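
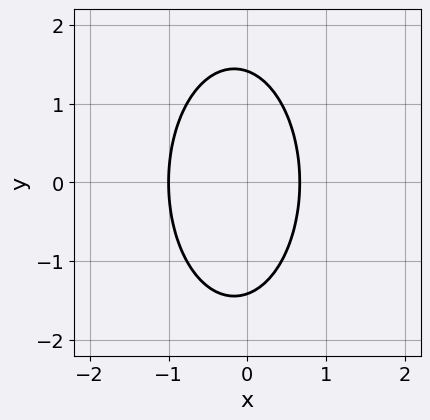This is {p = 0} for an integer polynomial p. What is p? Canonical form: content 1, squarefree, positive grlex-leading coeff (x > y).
3*x^2 + y^2 + x - 2

1. deg p = 2.
2. Symmetries: the y ↦ −y reflection is a symmetry, so y appears only in even powers.
3. Against the integer gridlines: one x-axis crossing is at x = -1.
4. Assembling these constraints gives the stated polynomial.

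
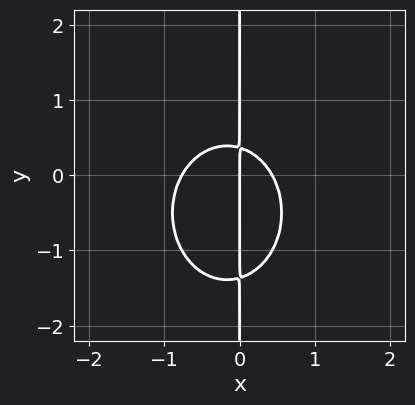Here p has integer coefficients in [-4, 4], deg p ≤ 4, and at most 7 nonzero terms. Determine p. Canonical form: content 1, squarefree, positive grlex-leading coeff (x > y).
3*x^3 + 2*x*y^2 + x^2 + 2*x*y - x

1. deg p = 3. A generic line meets the curve in up to 3 points.
2. Reading off the gridlines: it meets the x-axis at x = 0 (among the integer gridlines); the visible y-axis segment lies entirely on the curve.
3. Solving for integer coefficients yields p as stated.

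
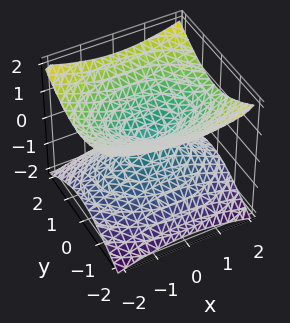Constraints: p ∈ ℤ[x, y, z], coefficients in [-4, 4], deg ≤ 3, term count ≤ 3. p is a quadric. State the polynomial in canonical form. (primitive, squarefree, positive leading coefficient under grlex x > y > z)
x^2 + 2*y^2 - 3*z^2

(a) deg p = 2.
(b) Symmetries: the y ↦ −y reflection is a symmetry, so y appears only in even powers; the z ↦ −z reflection is a symmetry, so z appears only in even powers; it's symmetric under x → −x, forcing even powers of x.
(c) Reading off the gridlines: it crosses the z-axis at the gridline z = 0; it meets the x-axis at x = 0 (among the integer gridlines); it crosses the y-axis at the gridline y = 0.
(d) These observations pin down the coefficients.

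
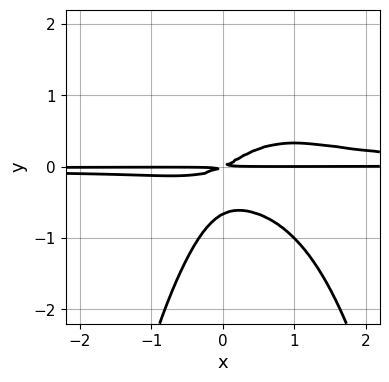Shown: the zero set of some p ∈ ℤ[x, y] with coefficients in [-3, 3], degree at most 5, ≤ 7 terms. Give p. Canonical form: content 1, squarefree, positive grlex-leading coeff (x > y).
3*x^2*y^2 - 3*x*y^2 + 3*y^3 - x*y + 2*y^2

(a) deg p = 4. The shape is more complex than any degree-3 curve.
(b) From the axis intercepts and sections: the visible x-axis segment lies entirely on the curve.
(c) Solving for integer coefficients yields p as stated.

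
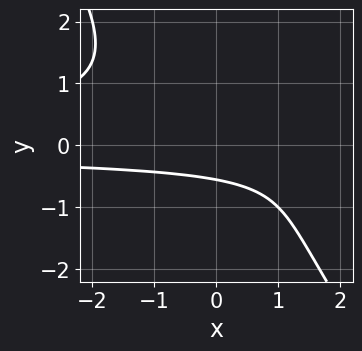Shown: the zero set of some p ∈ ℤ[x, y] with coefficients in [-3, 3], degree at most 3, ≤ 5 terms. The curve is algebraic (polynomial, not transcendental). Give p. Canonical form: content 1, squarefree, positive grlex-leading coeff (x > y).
(a) deg p = 3. No degree-2 curve has this shape.
(b) Against the integer gridlines: no x-intercept at any integer in the box.
(c) The integer polynomial consistent with all of this is the stated p.

3*x*y^2 + 2*y^3 + 3*y + 2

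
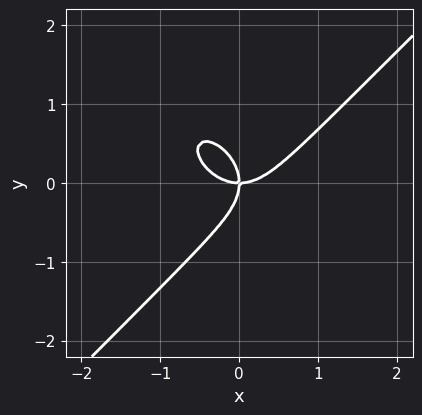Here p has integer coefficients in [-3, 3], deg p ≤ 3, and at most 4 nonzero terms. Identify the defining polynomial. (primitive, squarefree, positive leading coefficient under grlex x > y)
x^3 - y^3 - x*y

1. The degree is 3 — no degree-2 curve has this shape.
2. Observable constraints: it meets the y-axis at y = 0 (among the integer gridlines); one x-axis crossing is at x = 0.
3. These observations pin down the coefficients.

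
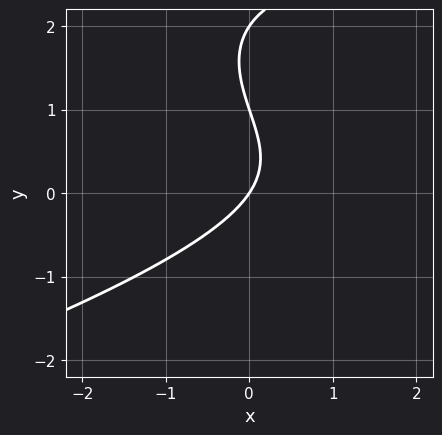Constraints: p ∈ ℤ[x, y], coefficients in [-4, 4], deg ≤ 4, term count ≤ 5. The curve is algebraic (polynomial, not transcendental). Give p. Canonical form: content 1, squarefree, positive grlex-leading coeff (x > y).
1. The degree is 3 — the shape is more complex than any degree-2 curve.
2. Reading off the gridlines: the y-axis gridline crossings are at y ∈ {0, 1, 2}; one x-axis crossing is at x = 0.
3. These observations pin down the coefficients.

y^3 + x^2 - 3*y^2 - 3*x + 2*y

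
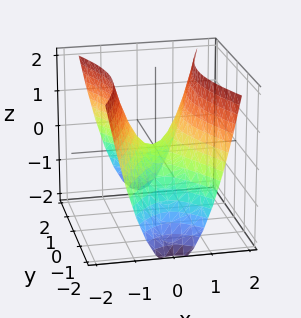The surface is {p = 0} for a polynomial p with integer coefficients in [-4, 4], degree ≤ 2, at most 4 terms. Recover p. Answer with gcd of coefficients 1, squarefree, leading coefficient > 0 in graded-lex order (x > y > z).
Degree: a saddle surface; a quadric, so deg p = 2.
Symmetries: mirror symmetry x ↦ −x ⇒ only even powers of x; the y ↦ −y reflection is a symmetry, so y appears only in even powers.
Observable constraints: it crosses the y-axis at the gridline y = 0; it crosses the x-axis at the gridline x = 0; one z-axis crossing is at z = 0.
Solving for integer coefficients yields p as stated.

3*x^2 - y^2 - 2*z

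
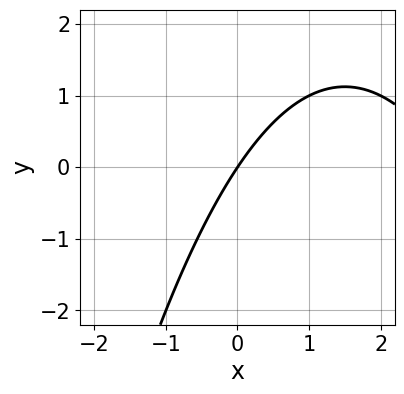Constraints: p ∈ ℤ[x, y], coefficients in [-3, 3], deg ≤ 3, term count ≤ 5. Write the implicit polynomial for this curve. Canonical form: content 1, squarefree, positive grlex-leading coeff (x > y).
x^2 - 3*x + 2*y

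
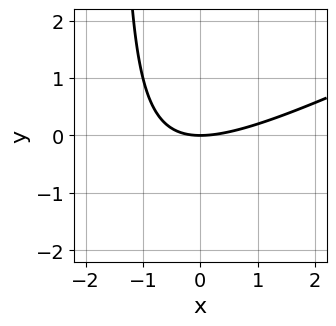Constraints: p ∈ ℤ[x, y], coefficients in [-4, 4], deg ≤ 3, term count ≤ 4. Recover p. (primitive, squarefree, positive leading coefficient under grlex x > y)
x^2 - 2*x*y - 3*y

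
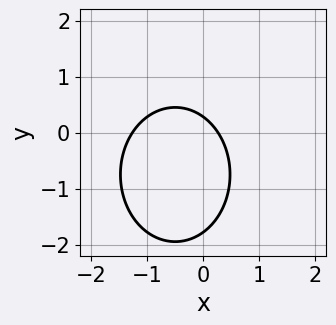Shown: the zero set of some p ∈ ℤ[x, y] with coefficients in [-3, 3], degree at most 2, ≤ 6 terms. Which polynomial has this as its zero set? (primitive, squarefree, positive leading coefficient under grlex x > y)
3*x^2 + 2*y^2 + 3*x + 3*y - 1

First, degree: no degree-1 curve has this shape, so deg p = 2.
Finally, putting this together gives p.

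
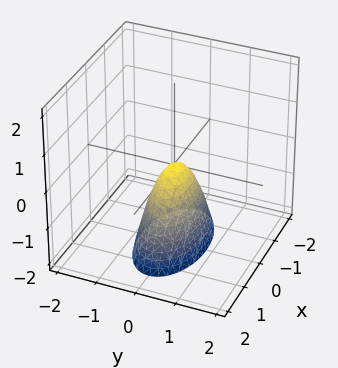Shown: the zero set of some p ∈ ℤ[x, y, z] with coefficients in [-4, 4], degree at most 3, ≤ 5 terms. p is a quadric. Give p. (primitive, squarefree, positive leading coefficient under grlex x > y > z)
x^2 + 3*y^2 + z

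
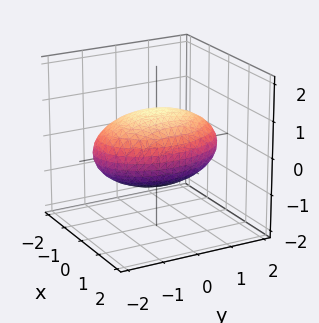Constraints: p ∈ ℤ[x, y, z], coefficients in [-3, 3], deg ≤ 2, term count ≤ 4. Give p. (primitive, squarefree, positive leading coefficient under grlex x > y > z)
2*x^2 + y^2 + 3*z^2 - 3

First, degree: bounded and convex; a quadric, so deg p = 2.
Next, symmetries: mirror symmetry x ↦ −x ⇒ only even powers of x; the y ↦ −y reflection is a symmetry, so y appears only in even powers; mirror symmetry z ↦ −z ⇒ only even powers of z.
Next, checking where it meets the axes: among the integer gridlines, it crosses the z-axis at z ∈ {-1, 1}.
Finally, these observations pin down the coefficients.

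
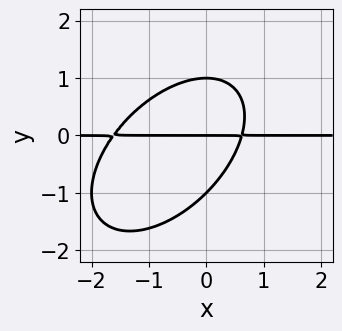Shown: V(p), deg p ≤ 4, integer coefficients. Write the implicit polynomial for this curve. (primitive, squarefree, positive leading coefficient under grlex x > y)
x^2*y - x*y^2 + y^3 + x*y - y

deg p = 3. No degree-2 curve has this shape.
Reading off the gridlines: every point of the x-axis in the box is on the curve; the y-axis gridline crossings are at y ∈ {-1, 0, 1}.
Assembling these constraints gives the stated polynomial.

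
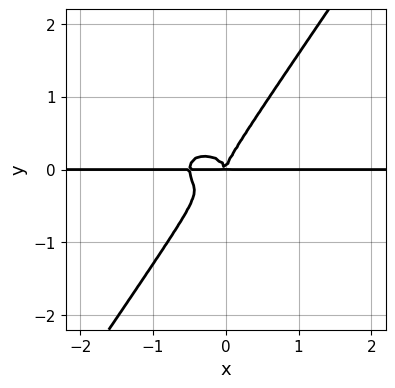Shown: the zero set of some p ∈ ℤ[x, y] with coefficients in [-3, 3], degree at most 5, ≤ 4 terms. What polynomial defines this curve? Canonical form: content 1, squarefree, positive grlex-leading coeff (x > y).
2*x^3*y + 2*x*y^3 - 2*y^4 + x^2*y

(a) Degree: the shape is more complex than any degree-3 curve, so deg p = 4.
(b) Observable constraints: the visible x-axis segment lies entirely on the curve.
(c) Solving for integer coefficients yields p as stated.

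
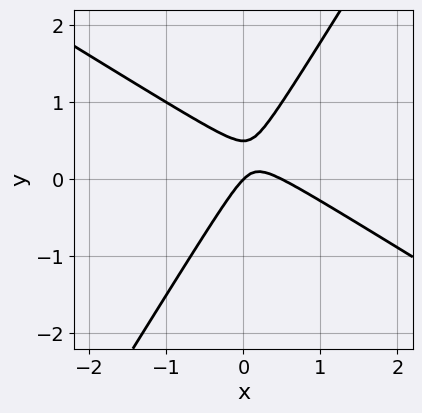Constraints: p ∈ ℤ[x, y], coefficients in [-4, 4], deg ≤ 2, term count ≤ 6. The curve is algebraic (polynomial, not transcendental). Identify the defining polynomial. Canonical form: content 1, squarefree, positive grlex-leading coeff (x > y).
2*x^2 + 2*x*y - 2*y^2 - x + y

(a) Degree: the shape is more complex than any degree-1 curve, so deg p = 2.
(b) From the visible intercepts: it meets the y-axis at y = 0 (among the integer gridlines); it crosses the x-axis at the gridline x = 0.
(c) Together with the visible shape, these determine p as stated.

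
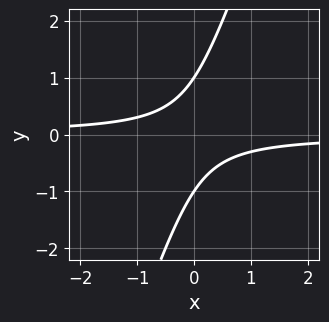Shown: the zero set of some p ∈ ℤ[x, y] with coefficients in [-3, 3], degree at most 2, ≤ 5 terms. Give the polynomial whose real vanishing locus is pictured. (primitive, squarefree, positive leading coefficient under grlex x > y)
3*x*y - y^2 + 1

First, deg p = 2. The shape is more complex than any degree-1 curve.
Then, from the axis intercepts and sections: among the integer gridlines, it crosses the y-axis at y ∈ {-1, 1}; no x-intercept at any integer in the box.
Finally, matching integer coefficients to the picture gives p.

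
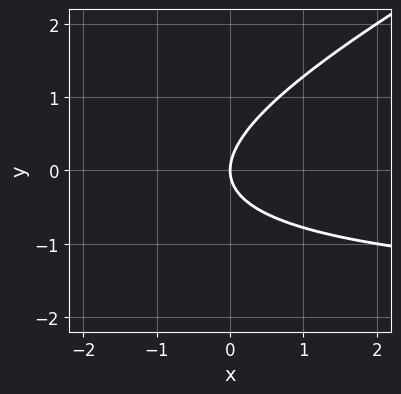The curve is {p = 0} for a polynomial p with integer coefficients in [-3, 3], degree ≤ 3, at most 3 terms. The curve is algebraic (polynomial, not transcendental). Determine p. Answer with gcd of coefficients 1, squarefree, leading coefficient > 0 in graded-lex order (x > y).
x*y - 2*y^2 + 2*x

Degree: the shape is more complex than any degree-1 curve, so deg p = 2.
Against the integer gridlines: it crosses the x-axis at the gridline x = 0; one y-axis crossing is at y = 0.
The integer polynomial consistent with all of this is the stated p.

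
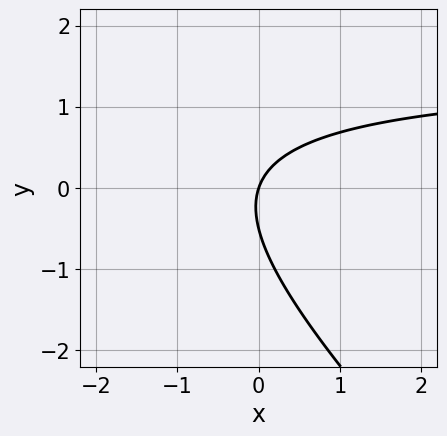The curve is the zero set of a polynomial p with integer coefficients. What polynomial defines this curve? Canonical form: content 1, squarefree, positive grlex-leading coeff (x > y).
2*x*y + 2*y^2 - 3*x + y

1. deg p = 2. The shape is more complex than any degree-1 curve.
2. Checking where it meets the axes: it meets the y-axis at y = 0 (among the integer gridlines); it meets the x-axis at x = 0 (among the integer gridlines).
3. Putting this together gives p.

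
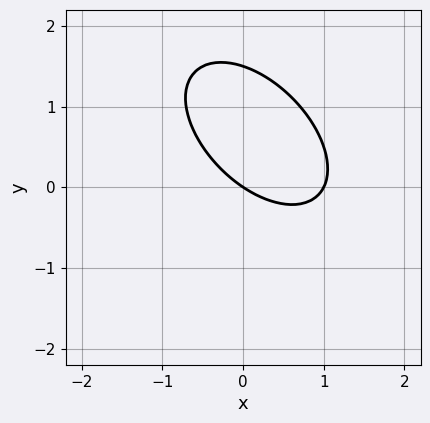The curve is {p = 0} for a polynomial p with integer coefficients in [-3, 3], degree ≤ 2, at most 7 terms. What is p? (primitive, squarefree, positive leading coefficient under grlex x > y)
(a) Degree: no degree-1 curve has this shape, so deg p = 2.
(b) Checking where it meets the axes: it meets the y-axis at y = 0 (among the integer gridlines); among the integer gridlines, it crosses the x-axis at x ∈ {0, 1}.
(c) Assembling these constraints gives the stated polynomial.

2*x^2 + 2*x*y + 2*y^2 - 2*x - 3*y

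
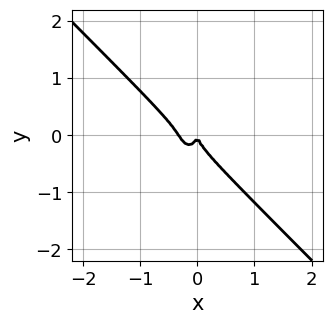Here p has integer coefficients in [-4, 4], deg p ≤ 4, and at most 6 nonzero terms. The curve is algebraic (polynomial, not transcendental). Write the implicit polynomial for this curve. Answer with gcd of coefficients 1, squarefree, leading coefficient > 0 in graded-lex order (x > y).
3*x^3 + 2*x^2*y + y^3 + x^2

deg p = 3. The shape is more complex than any degree-2 curve.
Against the integer gridlines: it crosses the x-axis at the gridline x = 0; one y-axis crossing is at y = 0.
Matching integer coefficients to the picture gives p.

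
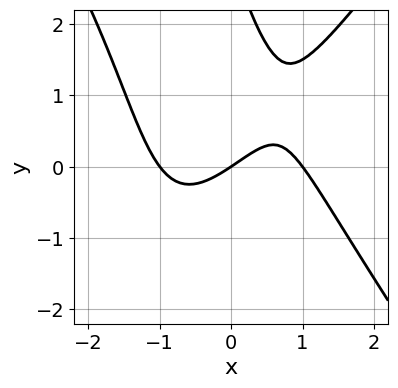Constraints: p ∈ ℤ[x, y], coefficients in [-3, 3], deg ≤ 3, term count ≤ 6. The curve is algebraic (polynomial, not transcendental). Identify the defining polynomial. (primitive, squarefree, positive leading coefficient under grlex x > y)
2*x^3 - x*y^2 - y^2 - 2*x + 3*y

First, deg p = 3.
Then, observable constraints: among the integer gridlines, it crosses the x-axis at x ∈ {-1, 0, 1}; it crosses the y-axis at the gridline y = 0.
Finally, matching integer coefficients to the picture gives p.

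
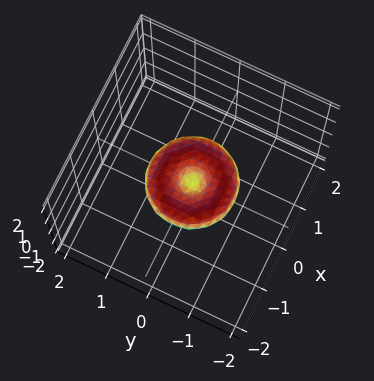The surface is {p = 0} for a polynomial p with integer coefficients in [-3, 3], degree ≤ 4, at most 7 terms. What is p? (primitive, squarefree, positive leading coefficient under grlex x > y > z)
x^4 + 2*x^2*y^2 + y^4 - x^2 - y^2 + 2*z^2

First, degree: the shape is more complex than any degree-3 surface, so deg p = 4.
Next, symmetries: the surface is invariant under rotation about z: p = q(x² + y², z).
Then, from the visible intercepts: the y-axis gridline crossings are at y ∈ {-1, 0, 1}; a circular section at z = 0 has radius exactly 1; it meets the z-axis at z = 0 (among the integer gridlines); the x-axis gridline crossings are at x ∈ {-1, 0, 1}.
Finally, assembling these constraints gives the stated polynomial.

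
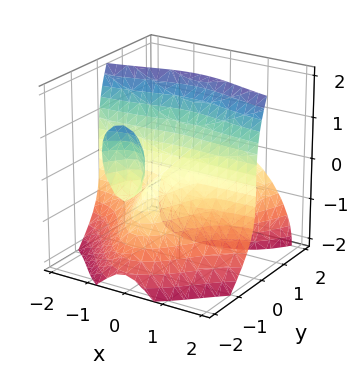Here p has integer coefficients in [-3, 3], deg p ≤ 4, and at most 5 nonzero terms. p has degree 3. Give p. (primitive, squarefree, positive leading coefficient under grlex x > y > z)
3*x^2*y + 2*y^2*z - z^3 + 3*y*z

(a) There are 3 components. Treating them together as one polynomial.
(b) The degree is 3 — a generic line meets the surface in up to 3 points.
(c) From the visible intercepts: every point of the x-axis in the box is on the surface; it meets the z-axis at z = 0 (among the integer gridlines); the visible y-axis segment lies entirely on the surface.
(d) These observations pin down the coefficients.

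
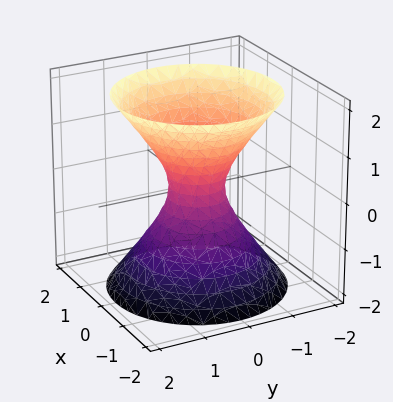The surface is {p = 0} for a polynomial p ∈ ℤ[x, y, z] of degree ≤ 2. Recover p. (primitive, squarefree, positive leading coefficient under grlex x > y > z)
3*x^2 + 3*y^2 - 2*z^2 - 1

deg p = 2.
Symmetry: the z-axis is an axis of rotation, so x and y enter only as x² + y²; mirror symmetry z ↦ −z ⇒ only even powers of z.
Checking where it meets the axes: the surface avoids every integer z-axis point in the box; a circular section at z = -1 has radius exactly 1.
These observations pin down the coefficients.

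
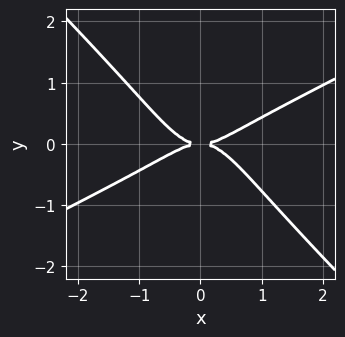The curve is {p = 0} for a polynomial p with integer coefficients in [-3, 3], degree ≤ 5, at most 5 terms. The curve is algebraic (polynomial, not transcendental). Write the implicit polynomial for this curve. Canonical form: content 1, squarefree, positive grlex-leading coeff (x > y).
First, degree: the shape is more complex than any degree-3 curve, so deg p = 4.
Then, reading off the gridlines: it crosses the y-axis at the gridline y = 0; it meets the x-axis at x = 0 (among the integer gridlines).
Finally, together with the visible shape, these determine p as stated.

x^4 - x^3*y - 2*x^2*y^2 - y^2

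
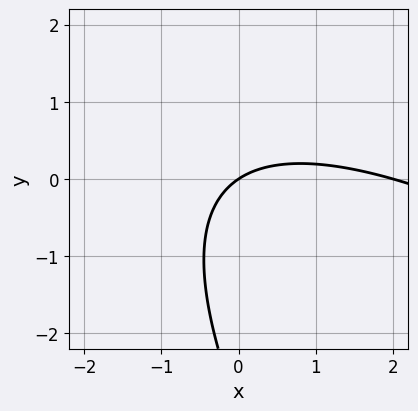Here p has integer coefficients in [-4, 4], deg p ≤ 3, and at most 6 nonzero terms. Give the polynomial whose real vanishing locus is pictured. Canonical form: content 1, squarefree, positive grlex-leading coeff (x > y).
(a) The degree is 2 — a generic line meets the curve in up to 2 points.
(b) Checking where it meets the axes: the x-axis gridline crossings are at x ∈ {0, 2}; one y-axis crossing is at y = 0.
(c) Solving for integer coefficients yields p as stated.

x^2 + 2*x*y + y^2 - 2*x + 3*y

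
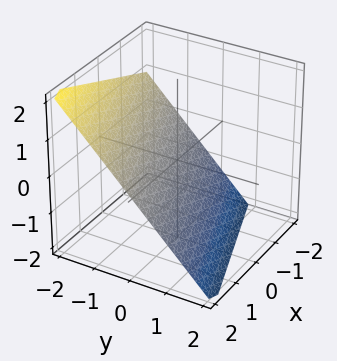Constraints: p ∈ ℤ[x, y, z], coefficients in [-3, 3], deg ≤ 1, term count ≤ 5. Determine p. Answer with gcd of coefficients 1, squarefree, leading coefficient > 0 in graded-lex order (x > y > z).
x - 3*y - 3*z - 2

(a) The degree is 1 — every cross-section is a straight line — this is a plane.
(b) Observable constraints: one x-axis crossing is at x = 2.
(c) Putting this together gives p.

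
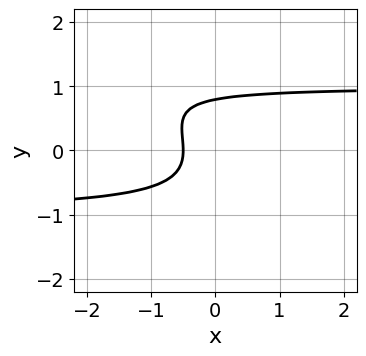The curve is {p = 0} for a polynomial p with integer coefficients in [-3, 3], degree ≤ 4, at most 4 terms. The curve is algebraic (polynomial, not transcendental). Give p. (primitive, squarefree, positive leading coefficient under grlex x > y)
(a) deg p = 3. A generic line meets the curve in up to 3 points.
(b) Matching integer coefficients to the picture gives p.

2*x*y^2 + 2*y^3 - 2*x - 1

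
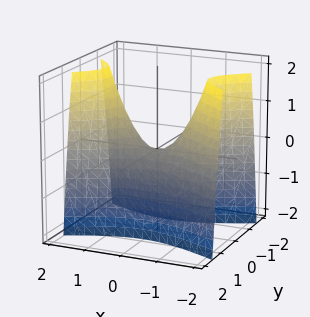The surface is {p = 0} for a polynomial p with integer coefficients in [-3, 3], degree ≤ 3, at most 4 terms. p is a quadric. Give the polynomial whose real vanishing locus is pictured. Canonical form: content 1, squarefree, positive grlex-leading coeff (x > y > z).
(a) Degree: a saddle surface; a quadric, so deg p = 2.
(b) Symmetries: the x ↦ −x reflection is a symmetry, so x appears only in even powers; the y ↦ −y reflection is a symmetry, so y appears only in even powers.
(c) From the visible intercepts: one z-axis crossing is at z = 0; it crosses the y-axis at the gridline y = 0.
(d) These observations pin down the coefficients.

x^2 - 3*y^2 - z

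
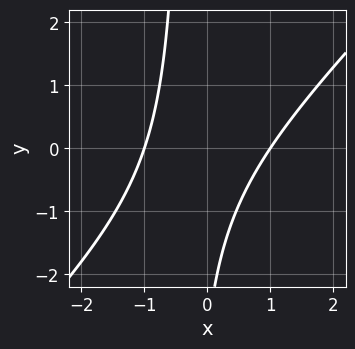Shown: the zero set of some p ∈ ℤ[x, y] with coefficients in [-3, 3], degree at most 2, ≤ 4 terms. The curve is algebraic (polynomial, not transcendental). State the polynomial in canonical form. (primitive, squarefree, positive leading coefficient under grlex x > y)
(a) Degree: a generic line meets the curve in up to 2 points, so deg p = 2.
(b) Reading off the gridlines: the x-axis gridline crossings are at x ∈ {-1, 1}; no y-intercept at any integer in the box.
(c) Solving for integer coefficients yields p as stated.

3*x^2 - 3*x*y - y - 3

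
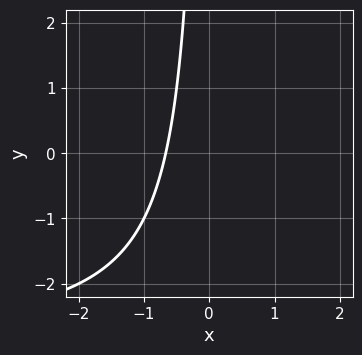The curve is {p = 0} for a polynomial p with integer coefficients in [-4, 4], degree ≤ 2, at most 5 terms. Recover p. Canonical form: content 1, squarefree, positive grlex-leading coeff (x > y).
First, deg p = 2. A generic line meets the curve in up to 2 points.
Next, checking where it meets the axes: no y-intercept at any integer in the box.
Finally, matching integer coefficients to the picture gives p.

x*y + 3*x + 2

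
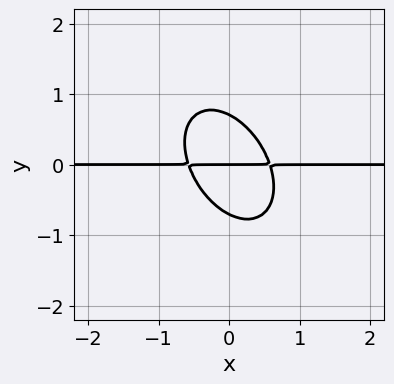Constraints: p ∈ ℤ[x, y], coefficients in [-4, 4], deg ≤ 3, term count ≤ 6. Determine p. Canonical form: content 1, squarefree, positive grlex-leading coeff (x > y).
3*x^2*y + 2*x*y^2 + 2*y^3 - y

deg p = 3.
Reading off the gridlines: the visible x-axis segment lies entirely on the curve; one y-axis crossing is at y = 0.
Solving for integer coefficients yields p as stated.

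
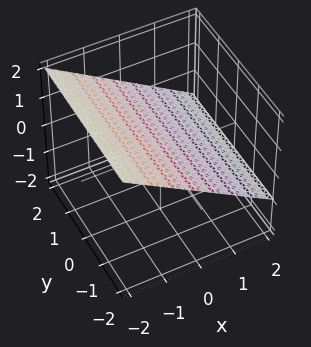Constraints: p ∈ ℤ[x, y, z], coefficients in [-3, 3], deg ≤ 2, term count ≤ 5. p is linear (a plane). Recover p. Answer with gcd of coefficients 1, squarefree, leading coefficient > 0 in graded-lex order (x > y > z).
(a) The degree is 1 — the surface is flat (a plane).
(b) Reading off the gridlines: it crosses the x-axis at the gridline x = 1; no y-intercept at any integer in the box.
(c) Together with the visible shape, these determine p as stated.

2*x + 3*z - 2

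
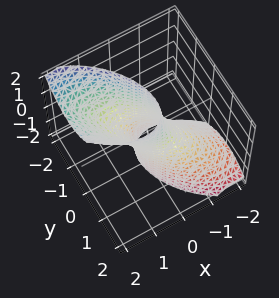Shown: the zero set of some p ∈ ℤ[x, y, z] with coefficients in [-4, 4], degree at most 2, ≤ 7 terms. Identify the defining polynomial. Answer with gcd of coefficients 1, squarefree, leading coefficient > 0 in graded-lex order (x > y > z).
2*x^2 + 2*x*y - 2*x*z + 2*y^2 - 1

First, degree: no degree-1 surface has this shape, so deg p = 2.
Then, against the integer gridlines: it misses every integer gridline on the z-axis.
Finally, together with the visible shape, these determine p as stated.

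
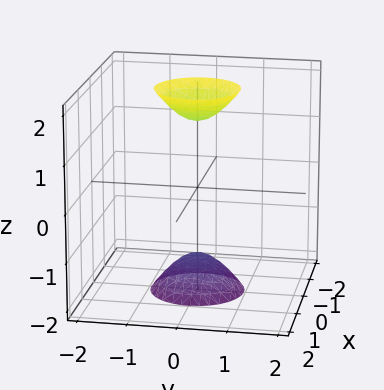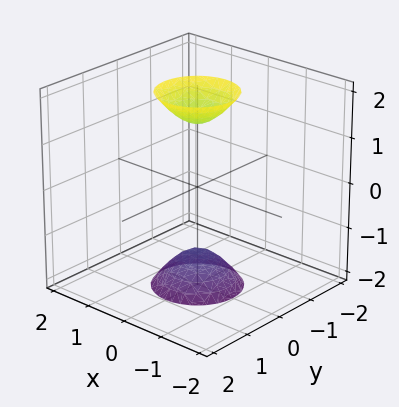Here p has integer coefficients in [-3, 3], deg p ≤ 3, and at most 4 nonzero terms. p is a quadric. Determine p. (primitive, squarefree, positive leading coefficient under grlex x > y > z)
3*x^2 + 3*y^2 - z^2 + 2

First, there are 2 components. They look like related sheets of one shape, so recover p as a whole.
Next, degree: two separate bowl-shaped sheets opening away from each other; a quadric, so deg p = 2.
Then, symmetries: rotational symmetry about the z-axis ⇒ p depends on x, y only through x² + y²; it's symmetric under z → −z, forcing even powers of z.
Next, checking where it meets the axes: the surface avoids every integer y-axis point in the box; it misses every integer gridline on the x-axis; a circular section at z = 2 has radius between 0 and 1.
Finally, solving for integer coefficients yields p as stated.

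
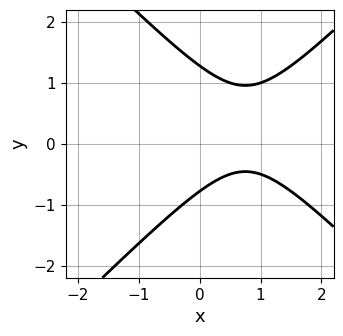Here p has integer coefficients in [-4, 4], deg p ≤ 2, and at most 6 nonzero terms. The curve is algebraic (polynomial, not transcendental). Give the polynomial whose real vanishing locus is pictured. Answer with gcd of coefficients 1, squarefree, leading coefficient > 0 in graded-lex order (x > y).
First, deg p = 2.
Then, observable constraints: no x-intercept at any integer in the box.
Finally, together with the visible shape, these determine p as stated.

2*x^2 - 2*y^2 - 3*x + y + 2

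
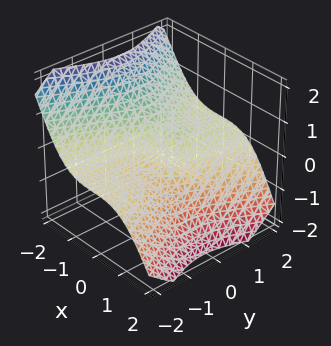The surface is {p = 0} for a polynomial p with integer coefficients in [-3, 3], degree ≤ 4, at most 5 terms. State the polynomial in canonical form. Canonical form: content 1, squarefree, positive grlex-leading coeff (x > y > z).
1. deg p = 3. No degree-2 surface has this shape.
2. Against the integer gridlines: it crosses the y-axis at the gridline y = 0; it meets the x-axis at x = 0 (among the integer gridlines); one z-axis crossing is at z = 0.
3. Together with the visible shape, these determine p as stated.

2*x^3 + 2*y^2*z + z^3 - y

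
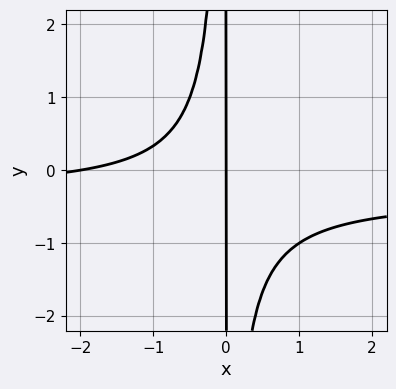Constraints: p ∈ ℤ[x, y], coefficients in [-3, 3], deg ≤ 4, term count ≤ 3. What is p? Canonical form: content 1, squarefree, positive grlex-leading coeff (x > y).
Degree: no degree-2 curve has this shape, so deg p = 3.
From the visible intercepts: the visible y-axis segment lies entirely on the curve; the x-axis gridline crossings are at x ∈ {-2, 0}.
Matching integer coefficients to the picture gives p.

3*x^2*y + x^2 + 2*x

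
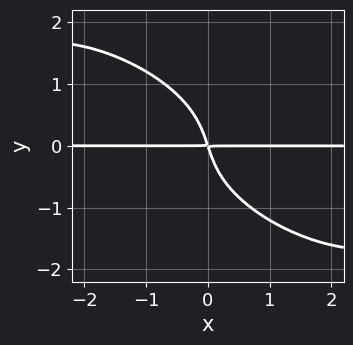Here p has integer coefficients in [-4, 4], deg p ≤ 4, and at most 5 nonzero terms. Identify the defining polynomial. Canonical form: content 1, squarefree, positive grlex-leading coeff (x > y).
Degree: a generic line meets the curve in up to 4 points, so deg p = 4.
From the visible intercepts: every point of the x-axis in the box is on the curve.
The integer polynomial consistent with all of this is the stated p.

x^2*y^2 + 2*x*y^3 + 2*y^4 + 3*x*y + y^2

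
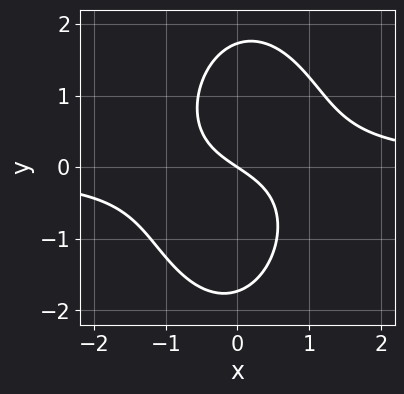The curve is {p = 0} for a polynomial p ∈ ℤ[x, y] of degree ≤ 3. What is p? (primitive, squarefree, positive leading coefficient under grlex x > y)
deg p = 3. The shape is more complex than any degree-2 curve.
Against the integer gridlines: it meets the x-axis at x = 0 (among the integer gridlines); it meets the y-axis at y = 0 (among the integer gridlines).
These observations pin down the coefficients.

3*x^2*y + y^3 - 2*x - 3*y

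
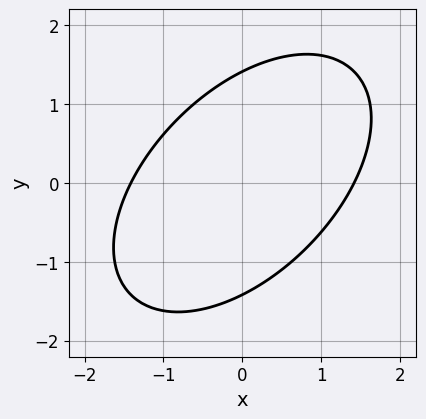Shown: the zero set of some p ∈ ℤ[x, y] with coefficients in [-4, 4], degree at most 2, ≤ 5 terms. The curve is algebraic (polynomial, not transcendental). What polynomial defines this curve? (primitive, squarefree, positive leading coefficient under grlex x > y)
x^2 - x*y + y^2 - 2

First, the degree is 2 — no degree-1 curve has this shape.
Finally, solving for integer coefficients yields p as stated.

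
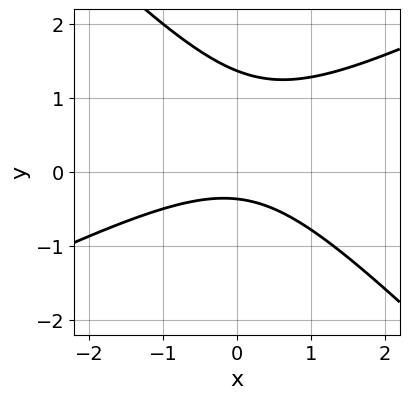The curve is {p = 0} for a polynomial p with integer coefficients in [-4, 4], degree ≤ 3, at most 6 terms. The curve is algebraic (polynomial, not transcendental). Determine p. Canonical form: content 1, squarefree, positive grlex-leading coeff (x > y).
x^2 - x*y - 2*y^2 + 2*y + 1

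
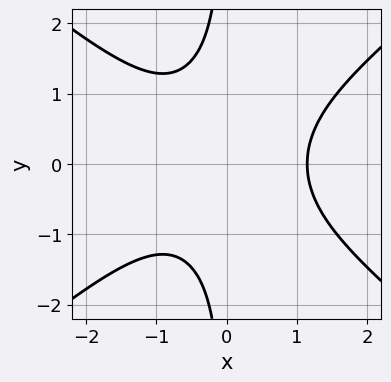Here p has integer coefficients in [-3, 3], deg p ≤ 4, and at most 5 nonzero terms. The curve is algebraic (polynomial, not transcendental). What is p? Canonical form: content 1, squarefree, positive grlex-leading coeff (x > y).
2*x^3 - 3*x*y^2 - 3

First, the degree is 3 — a generic line meets the curve in up to 3 points.
Then, symmetries: it's symmetric under y → −y, forcing even powers of y.
Then, against the integer gridlines: the curve avoids every integer y-axis point in the box.
Finally, the integer polynomial consistent with all of this is the stated p.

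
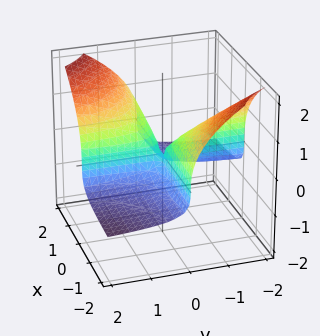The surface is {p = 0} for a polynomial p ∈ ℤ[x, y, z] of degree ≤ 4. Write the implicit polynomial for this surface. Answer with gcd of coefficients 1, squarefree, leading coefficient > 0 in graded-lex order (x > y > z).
x*y*z - z^3 + x*y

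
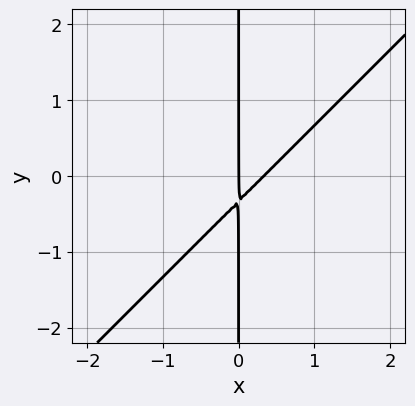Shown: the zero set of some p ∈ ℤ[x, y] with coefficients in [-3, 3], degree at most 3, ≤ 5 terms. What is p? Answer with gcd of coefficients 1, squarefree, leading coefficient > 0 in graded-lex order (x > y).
(a) The degree is 2 — no degree-1 curve has this shape.
(b) Against the integer gridlines: the visible y-axis segment lies entirely on the curve; one x-axis crossing is at x = 0.
(c) Assembling these constraints gives the stated polynomial.

3*x^2 - 3*x*y - x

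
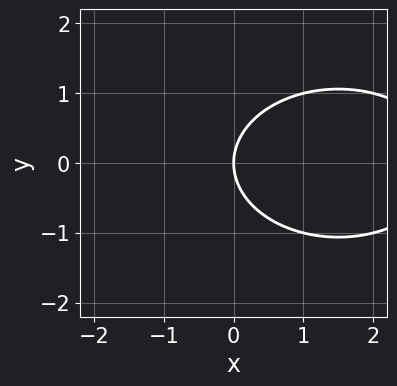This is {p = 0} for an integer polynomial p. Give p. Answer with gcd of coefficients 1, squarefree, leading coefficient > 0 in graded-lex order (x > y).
First, degree: the shape is more complex than any degree-1 curve, so deg p = 2.
Next, symmetries: mirror symmetry y ↦ −y ⇒ only even powers of y.
Next, checking where it meets the axes: it meets the x-axis at x = 0 (among the integer gridlines); it crosses the y-axis at the gridline y = 0.
Finally, solving for integer coefficients yields p as stated.

x^2 + 2*y^2 - 3*x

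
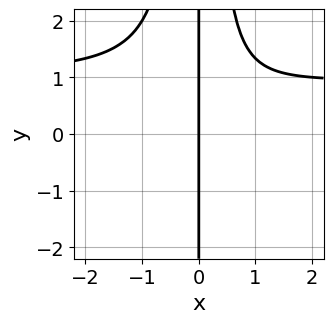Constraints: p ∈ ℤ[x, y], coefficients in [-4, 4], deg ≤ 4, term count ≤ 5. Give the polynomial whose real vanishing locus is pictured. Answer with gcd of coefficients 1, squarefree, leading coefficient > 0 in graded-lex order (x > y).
3*x^3*y - 3*x^3 + x^2 - 2*x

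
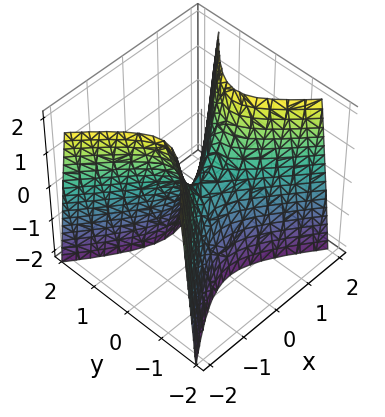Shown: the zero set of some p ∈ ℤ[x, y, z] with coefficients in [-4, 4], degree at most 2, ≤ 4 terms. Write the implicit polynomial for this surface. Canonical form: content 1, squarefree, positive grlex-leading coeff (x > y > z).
2*x^2 - 3*y^2 - z

First, degree: a saddle surface; a quadric, so deg p = 2.
Then, symmetries: the y ↦ −y reflection is a symmetry, so y appears only in even powers; the x ↦ −x reflection is a symmetry, so x appears only in even powers.
Next, from the visible intercepts: it crosses the z-axis at the gridline z = 0; it crosses the y-axis at the gridline y = 0.
Finally, putting this together gives p.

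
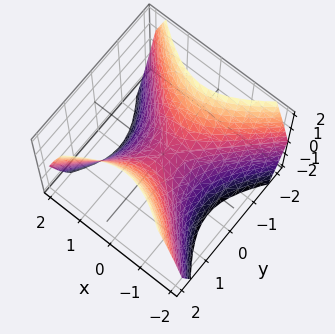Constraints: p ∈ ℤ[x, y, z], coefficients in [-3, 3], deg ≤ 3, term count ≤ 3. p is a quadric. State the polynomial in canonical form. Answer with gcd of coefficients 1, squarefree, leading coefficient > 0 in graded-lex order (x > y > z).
x^2 - y^2 + z

(a) deg p = 2.
(b) Symmetries: it's symmetric under x → −x, forcing even powers of x; it's symmetric under y → −y, forcing even powers of y.
(c) From the visible intercepts: it meets the y-axis at y = 0 (among the integer gridlines); it meets the x-axis at x = 0 (among the integer gridlines); one z-axis crossing is at z = 0.
(d) Solving for integer coefficients yields p as stated.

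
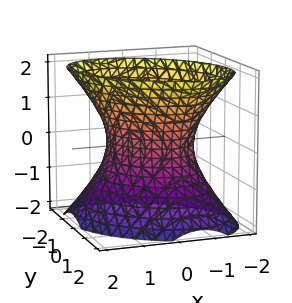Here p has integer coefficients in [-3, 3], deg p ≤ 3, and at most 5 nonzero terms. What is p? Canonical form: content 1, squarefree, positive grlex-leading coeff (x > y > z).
The degree is 2 — no degree-1 surface has this shape.
From the visible intercepts: the y-axis gridline crossings are at y ∈ {-1, 1}; no z-intercept at any integer in the box.
Matching integer coefficients to the picture gives p. Check: (1, 0, 0) on the x-axis lies on the surface, and p(1, 0, 0) = 0. ✓

3*x^2 + 2*x*y + 3*y^2 - 2*z^2 - 3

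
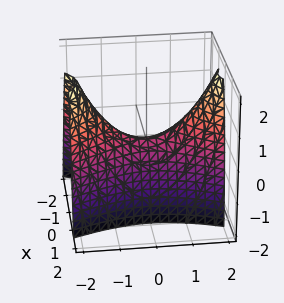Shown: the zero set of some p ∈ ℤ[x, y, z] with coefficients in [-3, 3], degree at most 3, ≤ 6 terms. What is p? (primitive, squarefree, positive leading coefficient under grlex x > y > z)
3*x^2 - x*z - y^2 + 2*z

1. deg p = 2. The shape is more complex than any degree-1 surface.
2. From the visible intercepts: it crosses the z-axis at the gridline z = 0; it crosses the x-axis at the gridline x = 0; it crosses the y-axis at the gridline y = 0.
3. Assembling these constraints gives the stated polynomial.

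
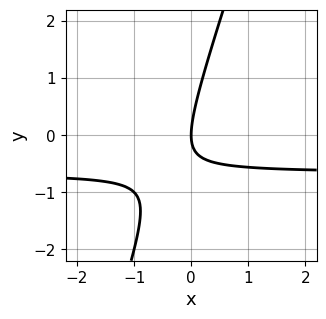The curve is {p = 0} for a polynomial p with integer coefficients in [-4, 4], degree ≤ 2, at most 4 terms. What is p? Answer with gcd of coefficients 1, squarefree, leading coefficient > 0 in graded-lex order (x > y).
3*x*y - y^2 + 2*x

(a) deg p = 2. A generic line meets the curve in up to 2 points.
(b) Reading off the gridlines: it crosses the x-axis at the gridline x = 0; one y-axis crossing is at y = 0.
(c) Matching integer coefficients to the picture gives p.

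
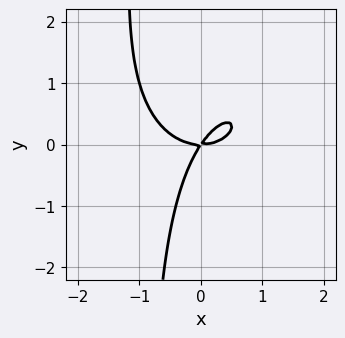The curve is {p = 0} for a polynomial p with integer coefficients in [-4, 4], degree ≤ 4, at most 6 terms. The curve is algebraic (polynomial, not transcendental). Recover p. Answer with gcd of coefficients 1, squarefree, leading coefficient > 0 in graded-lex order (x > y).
2*x^3 - x^2*y + 2*x*y^2 - 3*x*y + 2*y^2

The degree is 3 — a generic line meets the curve in up to 3 points.
Against the integer gridlines: it meets the y-axis at y = 0 (among the integer gridlines); one x-axis crossing is at x = 0.
Together with the visible shape, these determine p as stated.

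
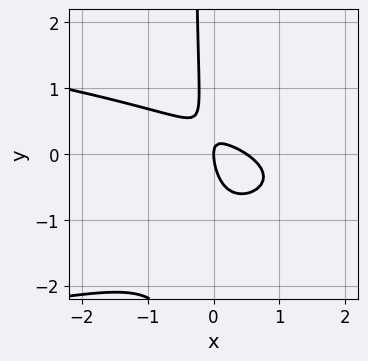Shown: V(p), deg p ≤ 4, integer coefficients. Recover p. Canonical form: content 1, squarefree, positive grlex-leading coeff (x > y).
1. Degree: no degree-2 curve has this shape, so deg p = 3.
2. Reading off the gridlines: it crosses the y-axis at the gridline y = 0; it crosses the x-axis at the gridline x = 0.
3. Matching integer coefficients to the picture gives p.

3*x*y^2 + 2*x^2 + 3*x*y + y^2 - x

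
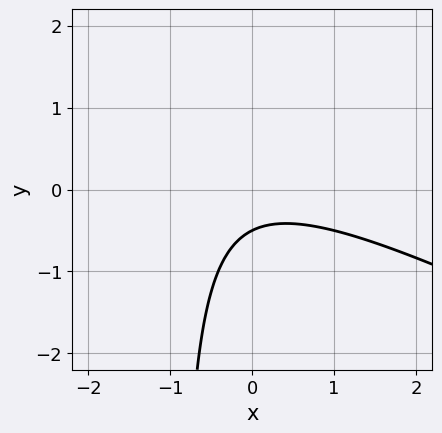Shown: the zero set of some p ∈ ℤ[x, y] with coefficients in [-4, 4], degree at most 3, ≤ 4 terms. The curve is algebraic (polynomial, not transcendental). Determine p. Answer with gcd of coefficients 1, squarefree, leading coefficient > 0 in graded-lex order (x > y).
x^2 + 2*x*y + 2*y + 1

Degree: no degree-1 curve has this shape, so deg p = 2.
Checking where it meets the axes: no x-intercept at any integer in the box.
Fitting integer coefficients to these (and the overall shape) gives p.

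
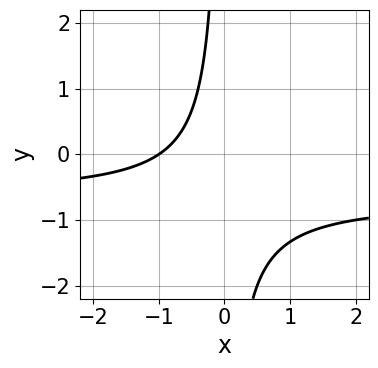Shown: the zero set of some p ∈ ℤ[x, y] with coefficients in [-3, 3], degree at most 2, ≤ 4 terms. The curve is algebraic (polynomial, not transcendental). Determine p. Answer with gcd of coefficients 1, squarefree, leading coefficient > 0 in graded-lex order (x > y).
1. The degree is 2 — no degree-1 curve has this shape.
2. From the axis intercepts and sections: it meets the x-axis at x = -1 (among the integer gridlines); no y-intercept at any integer in the box.
3. Fitting integer coefficients to these (and the overall shape) gives p.

3*x*y + 2*x + 2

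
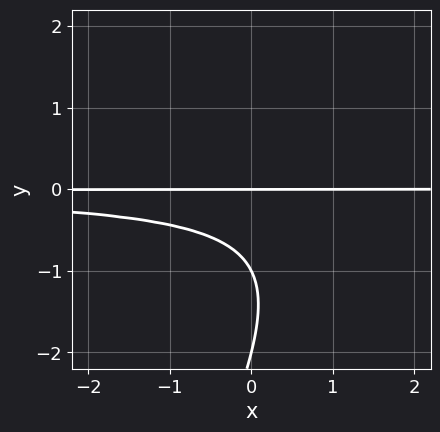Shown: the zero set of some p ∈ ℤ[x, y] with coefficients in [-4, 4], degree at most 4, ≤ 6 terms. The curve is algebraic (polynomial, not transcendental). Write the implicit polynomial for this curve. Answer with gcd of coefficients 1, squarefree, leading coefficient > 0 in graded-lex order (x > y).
1. The degree is 3 — the shape is more complex than any degree-2 curve.
2. From the visible intercepts: among the integer gridlines, it crosses the y-axis at y ∈ {-2, -1, 0}; every point of the x-axis in the box is on the curve.
3. Assembling these constraints gives the stated polynomial.

2*x*y^2 - y^3 - 3*y^2 - 2*y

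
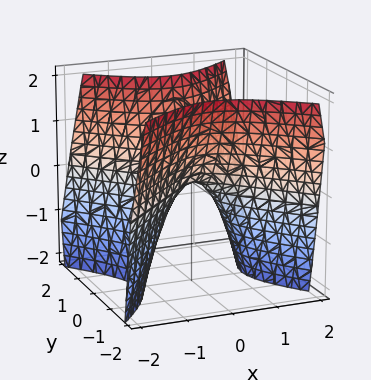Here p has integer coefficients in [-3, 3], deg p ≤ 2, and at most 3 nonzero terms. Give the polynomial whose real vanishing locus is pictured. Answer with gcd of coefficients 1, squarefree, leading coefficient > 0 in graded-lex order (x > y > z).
(a) Degree: a saddle surface; a quadric, so deg p = 2.
(b) Symmetries: mirror symmetry y ↦ −y ⇒ only even powers of y; it's symmetric under x → −x, forcing even powers of x.
(c) From the visible intercepts: one z-axis crossing is at z = 0; it crosses the x-axis at the gridline x = 0.
(d) These observations pin down the coefficients.

3*x^2 - 3*y^2 + 2*z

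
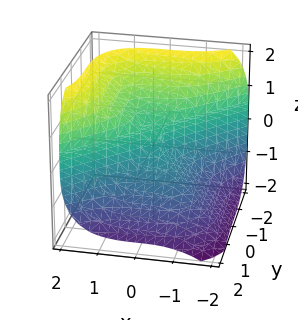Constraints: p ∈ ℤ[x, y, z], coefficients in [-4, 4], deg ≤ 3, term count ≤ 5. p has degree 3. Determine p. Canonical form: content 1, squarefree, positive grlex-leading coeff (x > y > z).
2*x^3 - 2*y^3 - 2*z^3 + z^2

deg p = 3.
Against the integer gridlines: one y-axis crossing is at y = 0; it meets the z-axis at z = 0 (among the integer gridlines).
These observations pin down the coefficients.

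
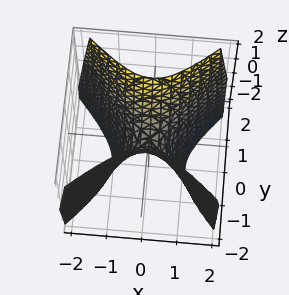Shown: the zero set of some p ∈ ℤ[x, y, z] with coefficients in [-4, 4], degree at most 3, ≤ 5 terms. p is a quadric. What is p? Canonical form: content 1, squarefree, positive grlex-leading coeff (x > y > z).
2*x^2 - 2*y^2 + z

(a) The degree is 2 — a saddle surface; a quadric.
(b) Symmetries: mirror symmetry y ↦ −y ⇒ only even powers of y; the x ↦ −x reflection is a symmetry, so x appears only in even powers.
(c) From the visible intercepts: one z-axis crossing is at z = 0; one y-axis crossing is at y = 0.
(d) Assembling these constraints gives the stated polynomial.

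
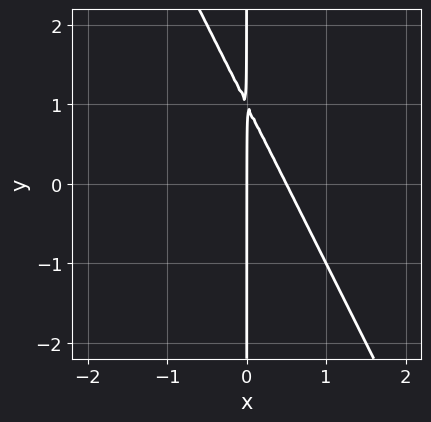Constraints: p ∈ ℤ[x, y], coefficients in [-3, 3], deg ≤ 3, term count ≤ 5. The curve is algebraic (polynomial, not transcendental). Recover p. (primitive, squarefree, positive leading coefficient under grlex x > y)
2*x^2 + x*y - x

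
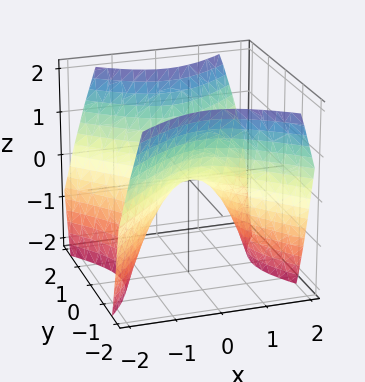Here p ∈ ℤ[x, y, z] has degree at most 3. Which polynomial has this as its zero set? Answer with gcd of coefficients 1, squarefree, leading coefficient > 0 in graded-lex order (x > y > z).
1. The degree is 2 — a saddle surface; a quadric.
2. Symmetries: mirror symmetry x ↦ −x ⇒ only even powers of x; the y ↦ −y reflection is a symmetry, so y appears only in even powers.
3. Observable constraints: it crosses the y-axis at the gridline y = 0; it crosses the z-axis at the gridline z = 0.
4. Assembling these constraints gives the stated polynomial.

x^2 - y^2 + z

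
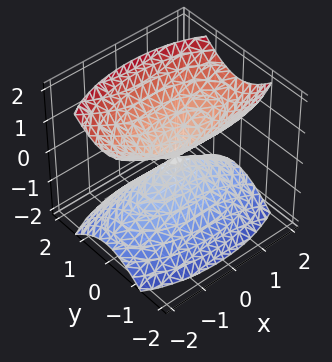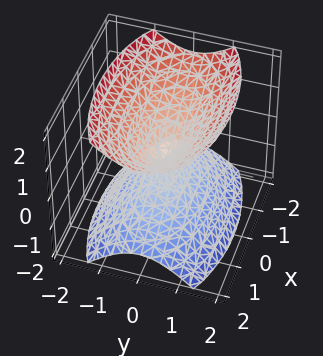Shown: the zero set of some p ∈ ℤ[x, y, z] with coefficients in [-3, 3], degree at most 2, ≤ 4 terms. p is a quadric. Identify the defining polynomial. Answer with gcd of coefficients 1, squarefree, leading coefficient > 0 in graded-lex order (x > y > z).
1. I count 2 distinct pieces. They look like related sheets of one shape, so recover p as a whole.
2. The degree is 2 — a double cone through the origin; a quadric.
3. Symmetries: it's symmetric under y → −y, forcing even powers of y; the x ↦ −x reflection is a symmetry, so x appears only in even powers; it's symmetric under z → −z, forcing even powers of z.
4. From the visible intercepts: it crosses the z-axis at the gridline z = 0; one y-axis crossing is at y = 0; one x-axis crossing is at x = 0.
5. Matching integer coefficients to the picture gives p.

x^2 + 3*y^2 - 2*z^2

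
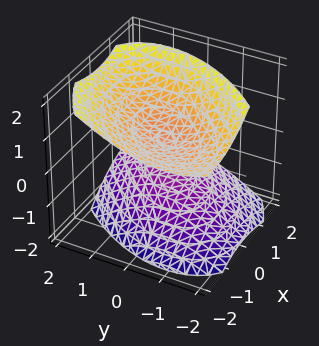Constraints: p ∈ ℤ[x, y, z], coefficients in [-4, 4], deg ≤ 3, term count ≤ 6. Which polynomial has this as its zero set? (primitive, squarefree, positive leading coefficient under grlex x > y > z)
2*x^2 - 2*x*y + 2*x*z + 2*y^2 - 3*z^2 + 2

First, there are 2 components. Treating them together as one polynomial.
Next, the degree is 2 — the shape is more complex than any degree-1 surface.
Next, reading off the gridlines: it misses every integer gridline on the x-axis; no y-intercept at any integer in the box.
Finally, putting this together gives p.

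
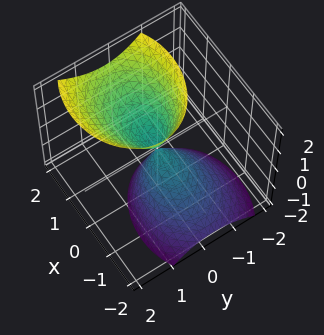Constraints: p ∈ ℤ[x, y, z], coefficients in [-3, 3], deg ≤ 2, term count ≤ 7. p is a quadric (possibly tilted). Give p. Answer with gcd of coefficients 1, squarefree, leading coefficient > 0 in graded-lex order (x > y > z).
2*x^2 - 2*x*z + 3*y^2 - y*z - z^2

(a) There are 2 components. They look like related sheets of one shape, so recover p as a whole.
(b) Degree: a generic line meets the surface in up to 2 points, so deg p = 2.
(c) Against the integer gridlines: it crosses the z-axis at the gridline z = 0; it meets the y-axis at y = 0 (among the integer gridlines); it crosses the x-axis at the gridline x = 0.
(d) Putting this together gives p.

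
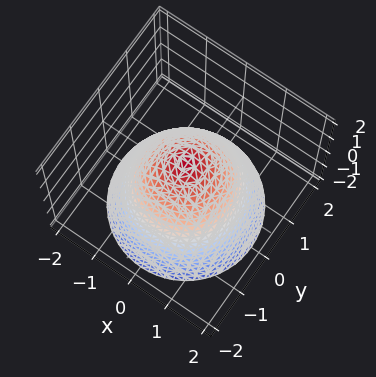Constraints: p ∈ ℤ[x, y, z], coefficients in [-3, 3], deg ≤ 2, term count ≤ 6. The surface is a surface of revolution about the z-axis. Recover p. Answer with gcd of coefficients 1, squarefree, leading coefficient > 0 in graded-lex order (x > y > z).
First, the degree is 2 — the shape is more complex than any degree-1 surface.
Next, symmetries: rotational symmetry about the z-axis ⇒ p depends on x, y only through x² + y².
Next, observable constraints: among the integer gridlines, it crosses the y-axis at y ∈ {-1, 1}; it meets the z-axis at z = 1 (among the integer gridlines); the x-axis gridline crossings are at x ∈ {-1, 1}; a circular section at z = -2 has radius between 1 and 2.
Finally, fitting integer coefficients to these (and the overall shape) gives p.

x^2 + y^2 + z - 1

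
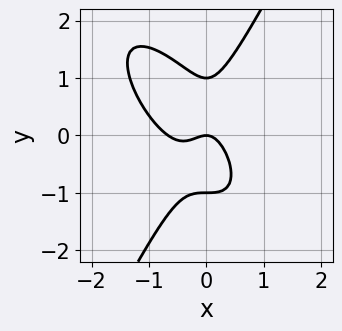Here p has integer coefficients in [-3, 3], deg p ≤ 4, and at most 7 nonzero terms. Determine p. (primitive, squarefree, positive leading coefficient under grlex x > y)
3*x^3 + 2*x^2*y - y^3 + 2*x^2 + y

(a) Degree: a generic line meets the curve in up to 3 points, so deg p = 3.
(b) From the axis intercepts and sections: among the integer gridlines, it crosses the y-axis at y ∈ {-1, 0, 1}; it crosses the x-axis at the gridline x = 0.
(c) Matching integer coefficients to the picture gives p.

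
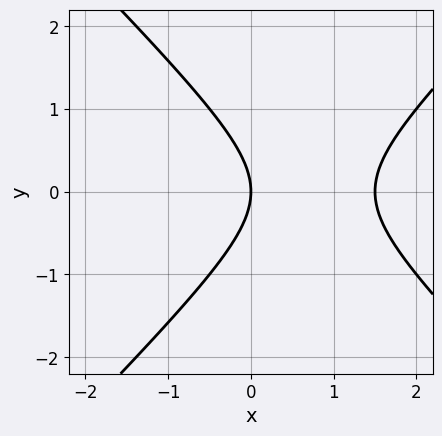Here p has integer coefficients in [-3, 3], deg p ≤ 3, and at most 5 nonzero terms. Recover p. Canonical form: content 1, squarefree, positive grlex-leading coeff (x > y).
2*x^2 - 2*y^2 - 3*x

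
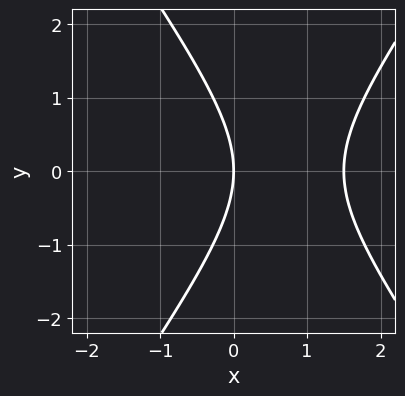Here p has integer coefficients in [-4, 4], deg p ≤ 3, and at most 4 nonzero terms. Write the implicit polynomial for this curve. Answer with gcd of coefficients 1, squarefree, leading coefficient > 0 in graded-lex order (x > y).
First, degree: no degree-1 curve has this shape, so deg p = 2.
Then, symmetries: mirror symmetry y ↦ −y ⇒ only even powers of y.
Then, from the visible intercepts: one y-axis crossing is at y = 0; it crosses the x-axis at the gridline x = 0.
Finally, matching integer coefficients to the picture gives p.

2*x^2 - y^2 - 3*x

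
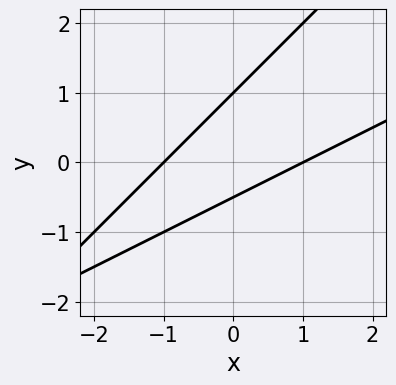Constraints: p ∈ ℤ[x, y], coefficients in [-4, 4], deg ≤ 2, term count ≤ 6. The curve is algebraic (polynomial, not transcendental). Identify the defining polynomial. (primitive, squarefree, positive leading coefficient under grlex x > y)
(a) deg p = 2. No degree-1 curve has this shape.
(b) From the visible intercepts: the x-axis gridline crossings are at x ∈ {-1, 1}; it crosses the y-axis at the gridline y = 1.
(c) Matching integer coefficients to the picture gives p.

x^2 - 3*x*y + 2*y^2 - y - 1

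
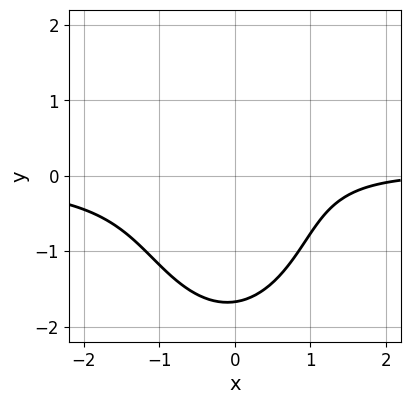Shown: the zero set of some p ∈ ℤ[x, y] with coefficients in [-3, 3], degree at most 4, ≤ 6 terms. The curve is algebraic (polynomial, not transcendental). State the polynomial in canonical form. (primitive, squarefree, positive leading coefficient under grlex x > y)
(a) The degree is 3 — the shape is more complex than any degree-2 curve.
(b) From the visible intercepts: it misses every integer gridline on the x-axis.
(c) Fitting integer coefficients to these (and the overall shape) gives p.

3*x^2*y + y^3 - x - y + 3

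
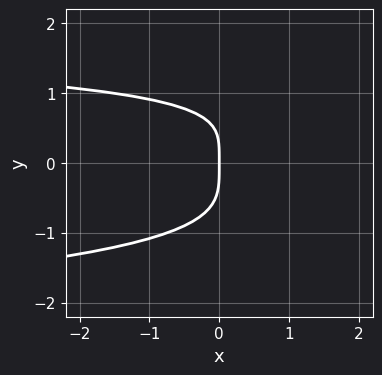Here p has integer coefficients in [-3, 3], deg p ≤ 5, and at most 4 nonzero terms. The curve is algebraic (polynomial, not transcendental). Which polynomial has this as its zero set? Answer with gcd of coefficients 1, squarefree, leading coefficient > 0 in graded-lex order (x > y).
Degree: no degree-3 curve has this shape, so deg p = 4.
From the axis intercepts and sections: it meets the x-axis at x = 0 (among the integer gridlines); one y-axis crossing is at y = 0.
Assembling these constraints gives the stated polynomial.

3*y^4 - x*y + 3*x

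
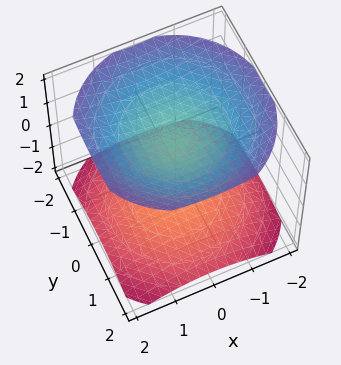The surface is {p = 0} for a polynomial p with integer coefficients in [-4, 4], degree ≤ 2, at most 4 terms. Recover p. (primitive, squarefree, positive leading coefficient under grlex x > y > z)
The picture has 2 separate pieces. Treating them together as one polynomial.
The degree is 2 — no degree-1 surface has this shape.
Symmetries: the surface is invariant under rotation about z: p = q(x² + y², z).
Reading off the gridlines: no x-intercept at any integer in the box; the surface avoids every integer y-axis point in the box.
Together with the visible shape, these determine p as stated.

x^2 + y^2 - 2*z^2 + 3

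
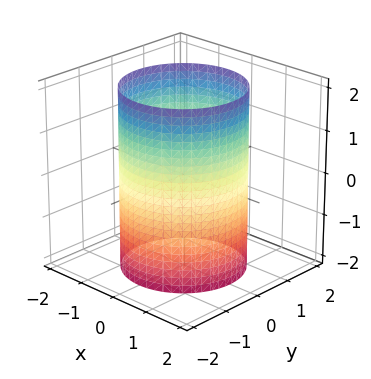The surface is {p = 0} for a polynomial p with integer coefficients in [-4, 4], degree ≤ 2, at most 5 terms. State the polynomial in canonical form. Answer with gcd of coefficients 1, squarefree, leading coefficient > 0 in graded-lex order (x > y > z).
(a) deg p = 2. Constant cross-section along one axis; a quadric.
(b) Symmetry: the surface is invariant under rotation about z: p = q(x² + y², z); it's symmetric under z → −z, forcing even powers of z.
(c) Reading off the gridlines: a circular section at z = 0 has radius between 1 and 2; it misses every integer gridline on the z-axis.
(d) These observations pin down the coefficients.

x^2 + y^2 - 2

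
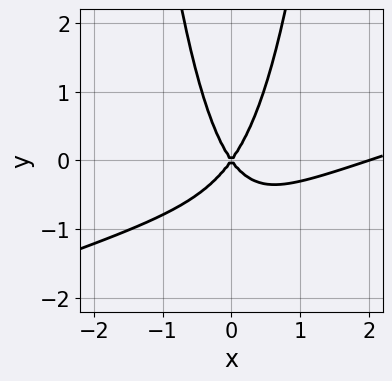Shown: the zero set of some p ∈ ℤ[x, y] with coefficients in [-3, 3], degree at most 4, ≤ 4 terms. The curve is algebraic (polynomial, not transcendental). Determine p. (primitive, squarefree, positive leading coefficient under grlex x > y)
deg p = 3. The shape is more complex than any degree-2 curve.
Reading off the gridlines: the x-axis gridline crossings are at x ∈ {0, 2}; it crosses the y-axis at the gridline y = 0.
Matching integer coefficients to the picture gives p.

x^3 - 3*x^2*y - 2*x^2 + y^2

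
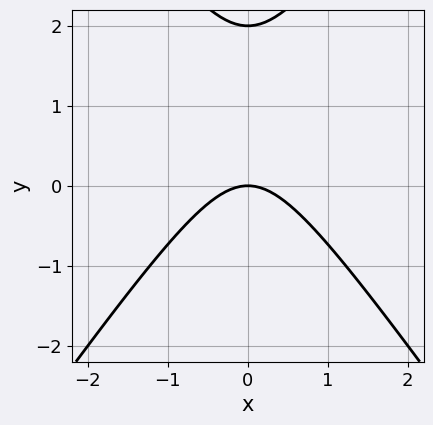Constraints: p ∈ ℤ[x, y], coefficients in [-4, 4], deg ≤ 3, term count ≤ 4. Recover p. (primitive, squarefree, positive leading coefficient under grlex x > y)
2*x^2 - y^2 + 2*y

1. Degree: no degree-1 curve has this shape, so deg p = 2.
2. Symmetries: the x ↦ −x reflection is a symmetry, so x appears only in even powers.
3. Observable constraints: among the integer gridlines, it crosses the y-axis at y ∈ {0, 2}; it meets the x-axis at x = 0 (among the integer gridlines).
4. Together with the visible shape, these determine p as stated.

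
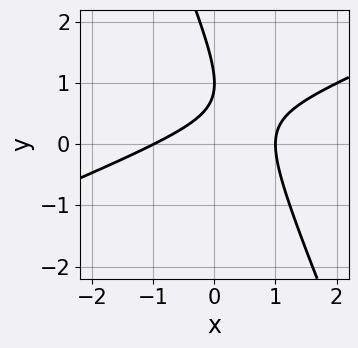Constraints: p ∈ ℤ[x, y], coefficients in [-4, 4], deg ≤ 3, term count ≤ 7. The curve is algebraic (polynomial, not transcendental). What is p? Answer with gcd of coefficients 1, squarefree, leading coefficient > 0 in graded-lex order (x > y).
x^2 - 2*x*y - y^2 + 2*y - 1

First, deg p = 2.
Then, observable constraints: it meets the y-axis at y = 1 (among the integer gridlines); the x-axis gridline crossings are at x ∈ {-1, 1}.
Finally, together with the visible shape, these determine p as stated.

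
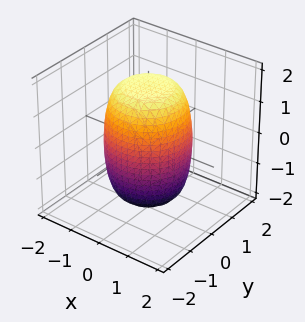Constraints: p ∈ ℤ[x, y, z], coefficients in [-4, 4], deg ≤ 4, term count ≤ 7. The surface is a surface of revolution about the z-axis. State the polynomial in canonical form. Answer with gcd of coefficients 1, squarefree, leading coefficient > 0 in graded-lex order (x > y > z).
First, the degree is 4 — the shape is more complex than any degree-3 surface.
Next, symmetries: every cross-section ⟂ z is a circle, so x, y appear only via x² + y².
Next, reading off the gridlines: a circular section at z = -1 has radius between 1 and 2.
Finally, fitting integer coefficients to these (and the overall shape) gives p.

2*x^4 + 4*x^2*y^2 + 2*y^4 - x^2 - y^2 + z^2 - 3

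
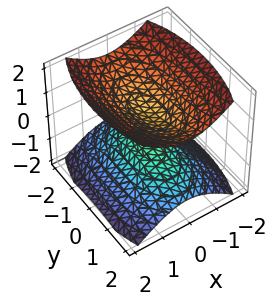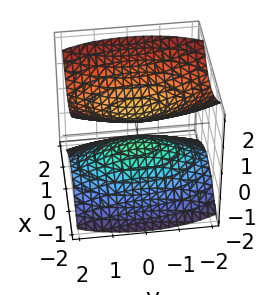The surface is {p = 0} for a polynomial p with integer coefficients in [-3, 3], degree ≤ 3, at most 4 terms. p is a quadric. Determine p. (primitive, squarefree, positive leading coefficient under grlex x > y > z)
3*x^2 + y^2 - 3*z^2 + 1

1. I count 2 distinct pieces.
2. Degree: two sheets facing apart; a quadric, so deg p = 2.
3. Symmetries: it's symmetric under y → −y, forcing even powers of y; mirror symmetry z ↦ −z ⇒ only even powers of z; the x ↦ −x reflection is a symmetry, so x appears only in even powers.
4. Observable constraints: the surface avoids every integer y-axis point in the box; it misses every integer gridline on the x-axis.
5. Solving for integer coefficients yields p as stated.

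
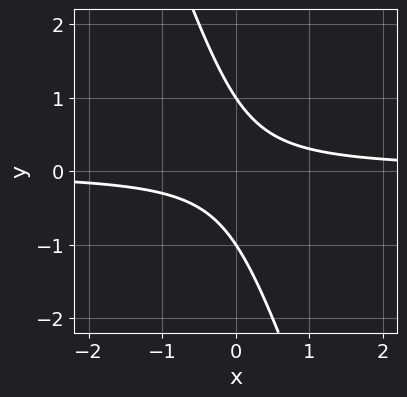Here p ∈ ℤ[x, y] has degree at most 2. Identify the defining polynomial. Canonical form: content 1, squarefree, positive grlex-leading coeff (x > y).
3*x*y + y^2 - 1

Degree: a generic line meets the curve in up to 2 points, so deg p = 2.
From the axis intercepts and sections: it misses every integer gridline on the x-axis; among the integer gridlines, it crosses the y-axis at y ∈ {-1, 1}.
Matching integer coefficients to the picture gives p.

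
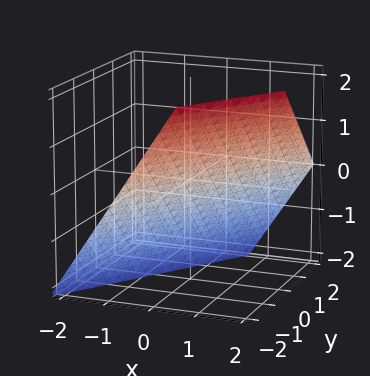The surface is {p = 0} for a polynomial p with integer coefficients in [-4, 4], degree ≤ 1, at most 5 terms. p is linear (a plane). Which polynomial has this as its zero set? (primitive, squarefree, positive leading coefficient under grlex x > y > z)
First, degree: the surface is flat (a plane), so deg p = 1.
Next, observable constraints: one y-axis crossing is at y = -1; it crosses the z-axis at the gridline z = -1.
Finally, matching integer coefficients to the picture gives p.

3*x - 2*y - 2*z - 2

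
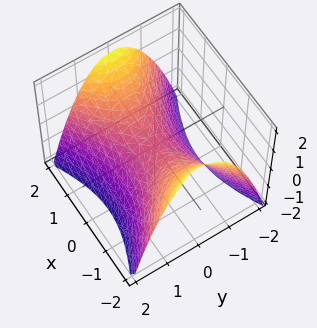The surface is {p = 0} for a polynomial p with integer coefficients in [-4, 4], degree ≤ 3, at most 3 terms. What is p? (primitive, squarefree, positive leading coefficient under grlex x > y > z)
x^2 - 2*y^2 - 2*z

1. Degree: a saddle surface; a quadric, so deg p = 2.
2. Symmetries: mirror symmetry y ↦ −y ⇒ only even powers of y; mirror symmetry x ↦ −x ⇒ only even powers of x.
3. Against the integer gridlines: it crosses the y-axis at the gridline y = 0; it crosses the z-axis at the gridline z = 0.
4. Together with the visible shape, these determine p as stated.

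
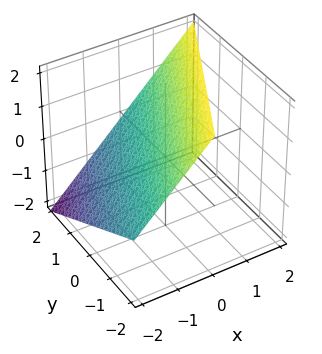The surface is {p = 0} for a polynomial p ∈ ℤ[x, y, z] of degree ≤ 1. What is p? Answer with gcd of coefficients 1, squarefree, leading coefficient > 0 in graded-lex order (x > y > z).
First, deg p = 1. The surface is flat (a plane).
Next, from the axis intercepts and sections: it crosses the x-axis at the gridline x = -1; it meets the y-axis at y = 2 (among the integer gridlines).
Finally, these observations pin down the coefficients. Check: (0, 0, 1) on the z-axis lies on the surface, and p(0, 0, 1) = 0. ✓

2*x - y - 2*z + 2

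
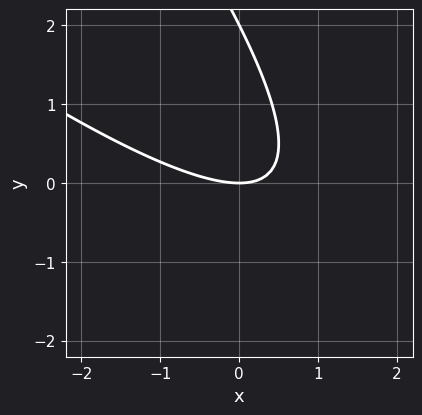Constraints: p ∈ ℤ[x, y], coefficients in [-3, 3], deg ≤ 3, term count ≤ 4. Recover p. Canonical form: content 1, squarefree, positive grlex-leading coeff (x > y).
x^2 + 2*x*y + y^2 - 2*y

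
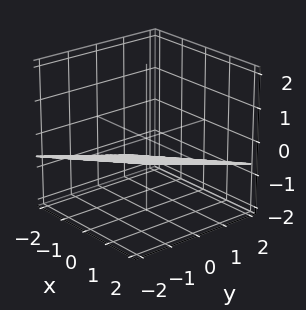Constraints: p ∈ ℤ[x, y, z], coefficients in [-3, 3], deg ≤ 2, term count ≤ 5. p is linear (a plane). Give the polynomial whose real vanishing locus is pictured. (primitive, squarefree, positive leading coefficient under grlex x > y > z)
Degree: the surface is flat (a plane), so deg p = 1.
Against the integer gridlines: it crosses the x-axis at the gridline x = 2; it meets the y-axis at y = -2 (among the integer gridlines).
Putting this together gives p.

x - y - 3*z - 2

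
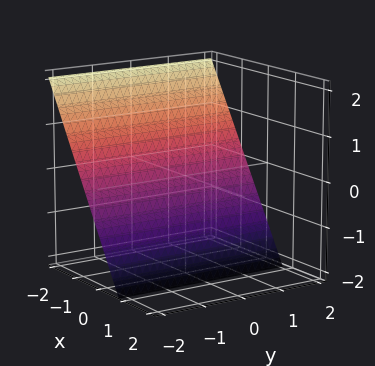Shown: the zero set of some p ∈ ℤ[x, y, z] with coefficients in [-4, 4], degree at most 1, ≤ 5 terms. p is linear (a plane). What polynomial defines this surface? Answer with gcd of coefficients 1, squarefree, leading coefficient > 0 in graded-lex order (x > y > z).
3*x + 2*z + 2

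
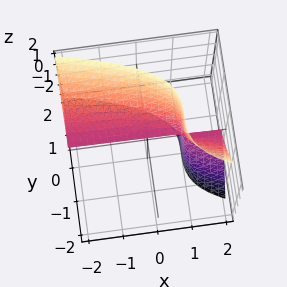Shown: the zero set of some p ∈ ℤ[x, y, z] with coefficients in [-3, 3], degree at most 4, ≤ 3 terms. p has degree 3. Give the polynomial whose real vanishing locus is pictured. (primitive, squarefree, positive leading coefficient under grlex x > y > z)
2*x*z^2 + 3*y^3 - 2*z^2

(a) Degree: a generic line meets the surface in up to 3 points, so deg p = 3.
(b) Observable constraints: every point of the x-axis in the box is on the surface; one y-axis crossing is at y = 0; it crosses the z-axis at the gridline z = 0.
(c) Matching integer coefficients to the picture gives p.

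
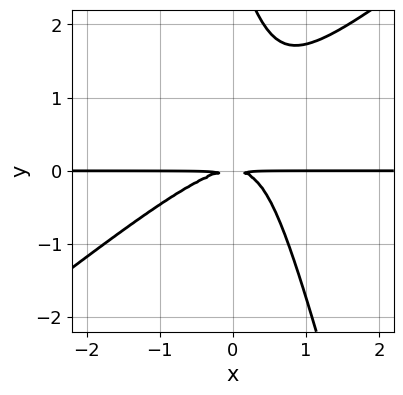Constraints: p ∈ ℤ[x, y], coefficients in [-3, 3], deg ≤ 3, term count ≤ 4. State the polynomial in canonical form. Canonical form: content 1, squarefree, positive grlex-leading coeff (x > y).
The degree is 3 — the shape is more complex than any degree-2 curve.
Checking where it meets the axes: every point of the x-axis in the box is on the curve.
Matching integer coefficients to the picture gives p.

3*x^2*y - 3*x*y^2 - y^3 + 3*y^2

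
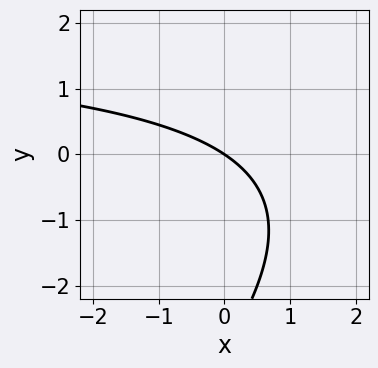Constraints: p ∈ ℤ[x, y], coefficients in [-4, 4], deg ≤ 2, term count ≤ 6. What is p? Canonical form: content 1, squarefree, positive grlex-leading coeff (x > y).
x*y - y^2 - 2*x - 3*y

(a) The degree is 2 — no degree-1 curve has this shape.
(b) Checking where it meets the axes: it crosses the x-axis at the gridline x = 0; it crosses the y-axis at the gridline y = 0.
(c) These observations pin down the coefficients.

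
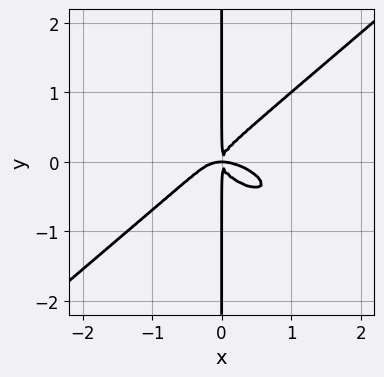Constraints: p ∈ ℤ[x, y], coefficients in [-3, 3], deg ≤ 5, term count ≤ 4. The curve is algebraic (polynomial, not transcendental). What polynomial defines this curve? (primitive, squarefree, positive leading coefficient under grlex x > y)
First, deg p = 4.
Then, checking where it meets the axes: every point of the y-axis in the box is on the curve.
Finally, the integer polynomial consistent with all of this is the stated p.

x^4 + x^3*y - 3*x*y^3 + x^2*y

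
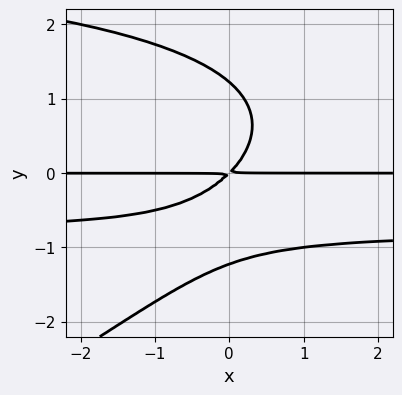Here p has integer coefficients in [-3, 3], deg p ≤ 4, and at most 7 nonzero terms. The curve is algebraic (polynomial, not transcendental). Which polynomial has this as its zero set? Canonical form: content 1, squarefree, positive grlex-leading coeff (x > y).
x*y^3 - 2*y^4 - 3*x*y^2 - 3*x*y + 3*y^2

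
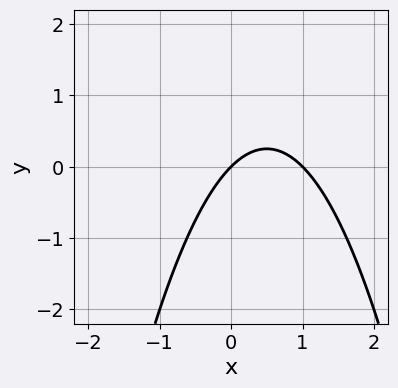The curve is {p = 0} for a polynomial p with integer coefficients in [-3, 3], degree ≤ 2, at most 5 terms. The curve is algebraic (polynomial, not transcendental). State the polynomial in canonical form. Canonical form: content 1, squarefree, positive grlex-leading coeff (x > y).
(a) Degree: no degree-1 curve has this shape, so deg p = 2.
(b) Against the integer gridlines: among the integer gridlines, it crosses the x-axis at x ∈ {0, 1}; one y-axis crossing is at y = 0.
(c) Assembling these constraints gives the stated polynomial.

x^2 - x + y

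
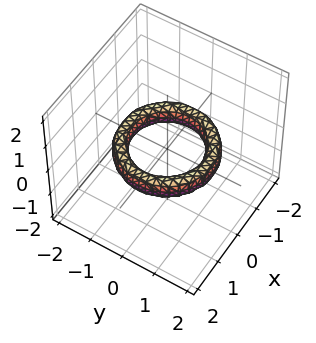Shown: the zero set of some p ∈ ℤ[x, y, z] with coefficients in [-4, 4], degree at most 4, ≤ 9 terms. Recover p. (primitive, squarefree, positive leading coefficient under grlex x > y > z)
(a) Degree: a generic line meets the surface in up to 4 points, so deg p = 4.
(b) By symmetry, the surface is invariant under rotation about z: p = q(x² + y², z).
(c) Reading off the gridlines: the y-axis gridline crossings are at y ∈ {-1, 1}; a circular section at z = 0 has radius exactly 1.
(d) Together with the visible shape, these determine p as stated. Check: (1, 0, 0) on the x-axis lies on the surface, and p(1, 0, 0) = 0. ✓

x^4 + 2*x^2*y^2 + y^4 - 3*x^2 - 3*y^2 + 2*z^2 + 2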